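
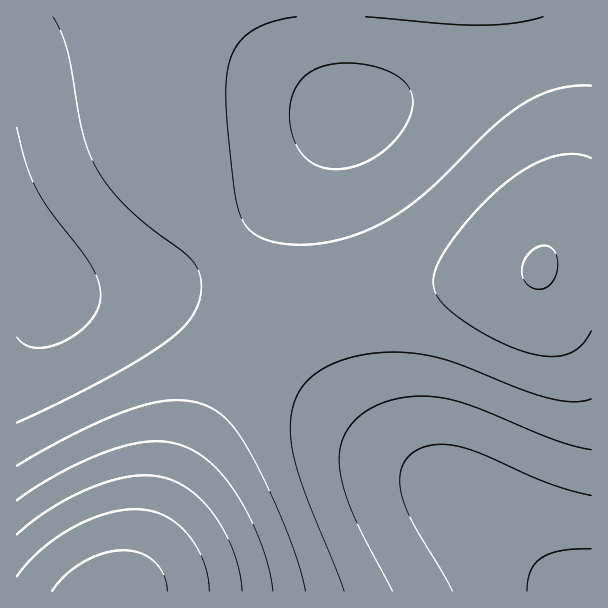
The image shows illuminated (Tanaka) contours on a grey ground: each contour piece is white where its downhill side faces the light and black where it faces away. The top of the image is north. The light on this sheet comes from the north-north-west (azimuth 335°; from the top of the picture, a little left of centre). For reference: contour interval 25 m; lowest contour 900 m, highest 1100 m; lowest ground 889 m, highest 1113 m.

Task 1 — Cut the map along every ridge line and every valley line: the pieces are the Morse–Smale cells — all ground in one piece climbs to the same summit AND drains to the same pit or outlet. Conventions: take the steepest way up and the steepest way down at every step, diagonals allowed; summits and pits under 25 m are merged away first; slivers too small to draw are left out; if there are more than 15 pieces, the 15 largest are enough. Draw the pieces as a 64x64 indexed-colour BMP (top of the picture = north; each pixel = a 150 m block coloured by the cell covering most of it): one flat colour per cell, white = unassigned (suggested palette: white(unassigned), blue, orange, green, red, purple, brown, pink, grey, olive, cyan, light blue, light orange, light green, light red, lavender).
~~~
<image width="64" height="64" href="data:image/bmp;base64,Qk12CAAAAAAAAHYAAAAoAAAAQAAAAEAAAAABAAQAAAAAAAAIAAATCwAAEwsAABAAAAAAAAAA////ALR3HwAOf/8ALKAsACgn1gC9Z5QAS1aMAMJ34wB/f38AIr28AM++FwDox64AeLv/AIrfmACWmP8A1bDFABEREREREUREREREREREREREREREREREREREREREREMzERERERERFEREREREREREREREREREREREREREREREMzMREREREREURERERERERERERERERERERERERERERDMzMxERERERERFERERERERERERERERERERERERERERDMzMzEREREREREURERERERERERERERERERERERERERDMzMzMRERERERERFERERERERERERERERERERERERERDMzMzMxEREREREREURERERERERERERERERERERERERDMzMzMzERERERERERFERERERERERERERERERERERERDMzMzMzMREREREREREUREREREREREREREREREREREQzMzMzMzMxERERERERERFEREREREREREREREREREREQzMzMzMzMzEREREREREREUREREREREREREREREREREQzMzMzMzMzMRERERERERERFEREREREREREREREREREQzMzMzMzMzMxEREREREREREUREREREREREREREREREMzMzMzMzMzMzERERERERERERREREREREREREREREREMzMzMzMzMzMzMREREREREREREURERERERERERERERDMzMzMzMzMzMzMxERERERERERERRERERERERERERERDMzMzMzMzMzMzMzEREREREREREREUREREREREREREQzMzMzMzMzMzMzMzMRERERERERERERREREREREREREQzMzMzMzMzMzMzMzMxEREREREREREREUREREREREREQzMzMzMzMzMzMzMzMzERERERERERERERFEREREREREQzMzMzMzMzMzMzMzMzMREREREREREREREUREREREREMzMzMzMzMzMzMzMzMzMxERERERERERERERFEREREREMzMzMzMzMzMzMzMzMzMzERERERERERERERERREREREMzMzMzMzMzMzMzMzMzMzMRERERERERERERERFEREREMzMzMzMzMzMzMzMzMzMzMxERERERERERERERERREREMzMzMzMzMzMzMzMzMzMzMzEREREREREREREREREUREMzMzMzMzMzMzMzMzMzMzMzMRERERERERERERERERREMzMzMzMzMzMzMzMzMzMzMzMxEREREREREREREREREUMzMzMzMzMzMzMzMzMzMzMzMzERERERERERERERERERYzMzMzMzMzMzMzMzMzMzMzMzMRERERERERERERERERZmMzMzMzMzMzMzMzMzMzMzMzMxEREREREREREREREWZmZmMzMzMzMzMzMzMzMzMzMzMzEREREREREREREREWZmZiIiMzMzMzMzMzMzMzMzMzMzMRERERERERERERZmZmZiIiIiIjMzMzMzMzMzMzMzMzMxEREREREWZmZmZmZmZiIiIiIiIiIiMzMzMzMzMzMzMzERERERERERFmZmZmZiIiIiIiIiIiIiIiIjMzMzMzMzMREREREREREREWZmZiIiIiIiIiIiIiIiIiIiIiIzMzMxEREREREREREREWZiIiIiIiIiIiIiIiIiIiIiIiIzMzERERERERERERERFmIiIiIiIiIiIiIiIiIiIiIiIjMzMRERERERERERERERUiIiIiIiIiIiIiIiIiIiIiIiIiMxERERERERERERERVVIiIiIiIiIiIiIiIiIiIiIiIiIiERERERERERERERVVVSIiIiIiIiIiIiIiIiIiIiIiIiIRERERERERERERFVVVUiIiIiIiIiIiIiIiIiIiIiIiIhERERERERERERFVVVVVIiIiIiIiIiIiIiIiIiIiIiIiERERERERERERFVVVVVVSIiIiIiIiIiIiIiIiIiIiIiIREREREREREREVVVVVVVUiIiIiIiIiIiIiIiIiIiIiIhEREREREREREVVVVVVVVVIiIiIiIiIiIiIiIiIiIiIiERERERERERERVVVVVVVVVSIiIiIiIiIiIiIiIiIiIiIRERERERERERVVVVVVVVVVIiIiIiIiIiIiIiIiIiIiIhERERERERERFVVVVVVVVVVSIiIiIiIiIiIiIiIiIiIiERERERERERFVVVVVVVVVVVUiIiIiIiIiIiIiIiIiIiIREREREREREVVVVVVVVVVVVSIiIiIiIiIiIiIiIiIiIhERERERERERVVVVVVVVVVVVUiIiIiIiIiIiIiIiIiIiERERERERERVVVVVVVVVVVVVVIiIiIiIiIiIiIiIiIiIRERERERERFVVVVVVVVVVVVVVVIiIiIiIiIiIiIiIiIhEREREREREVVVVVVVVVVVVVVVVVUiIiIiIiIiIiIiIiERERERERERVVVVVVVVVVVVVVVVVVVSIiIiIiIiIiIiIRERERERERFVVVVVVVVVVVVVVVVVVVVVIiIiIiIiIiIhEREREREREVVVVVVVVVVVVVVVVVVVVVVVUiIiIiIiIiERERERERERVVVVVVVVVVVVVVVVVVVVVVVVVVIiIiIiIRERERERERFVVVVVVVVVVVVVVVVVVVVVVVVVVVUiIiIhEREREREREVVVVVVVVVVVVVVVVVVVVVVVVVVVVVVSIiERERERERERVVVVVVVVVVVVVVVVVVVVVVVVVVVVVVVVURERERERERFVVVVVVVVVVVVVVVVVVVVVVVVVVVVVVVVREREREREREVVVVVVVVVVVVVVVVVVVVVVVVVVVVVVVVV"/>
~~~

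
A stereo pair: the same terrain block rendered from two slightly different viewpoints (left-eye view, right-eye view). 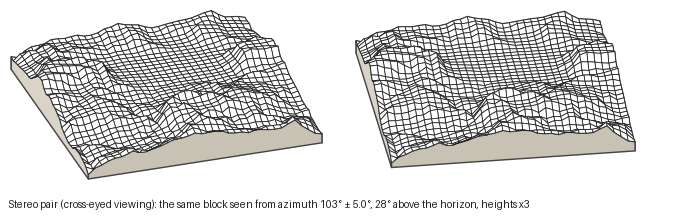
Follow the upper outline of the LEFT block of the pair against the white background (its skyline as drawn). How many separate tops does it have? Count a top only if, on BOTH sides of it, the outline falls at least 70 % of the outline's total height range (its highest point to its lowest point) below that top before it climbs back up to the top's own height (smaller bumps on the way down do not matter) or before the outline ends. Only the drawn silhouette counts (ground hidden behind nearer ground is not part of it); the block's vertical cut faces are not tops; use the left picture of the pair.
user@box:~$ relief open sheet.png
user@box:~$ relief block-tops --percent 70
0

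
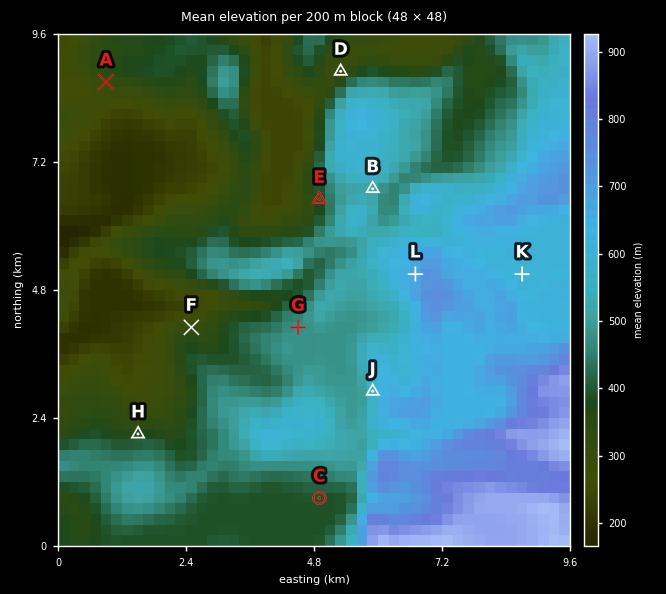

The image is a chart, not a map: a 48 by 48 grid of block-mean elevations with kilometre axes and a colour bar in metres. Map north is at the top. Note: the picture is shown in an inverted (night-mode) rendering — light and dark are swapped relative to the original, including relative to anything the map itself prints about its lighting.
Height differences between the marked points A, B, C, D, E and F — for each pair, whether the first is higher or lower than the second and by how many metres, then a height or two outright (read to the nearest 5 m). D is lower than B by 200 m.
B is higher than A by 190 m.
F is lower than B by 185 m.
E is lower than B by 130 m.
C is lower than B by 115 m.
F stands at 320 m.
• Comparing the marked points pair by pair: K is below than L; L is above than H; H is below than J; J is above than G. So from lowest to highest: H G J K L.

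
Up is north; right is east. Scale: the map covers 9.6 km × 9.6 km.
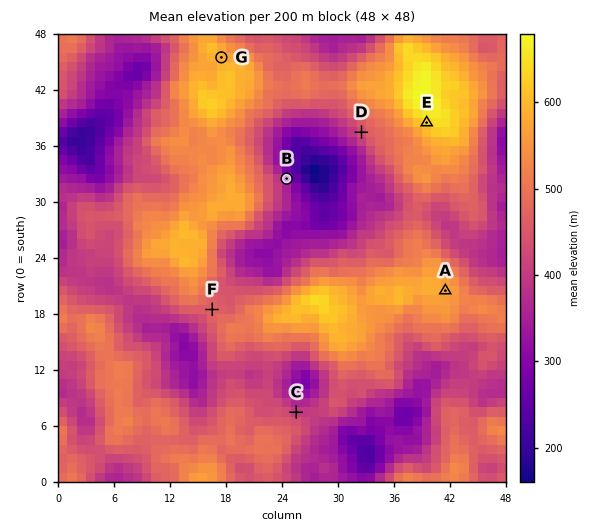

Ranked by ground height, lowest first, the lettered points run B C A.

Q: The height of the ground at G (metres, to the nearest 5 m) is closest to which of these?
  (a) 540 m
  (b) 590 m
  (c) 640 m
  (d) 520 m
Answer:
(b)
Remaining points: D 435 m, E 635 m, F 470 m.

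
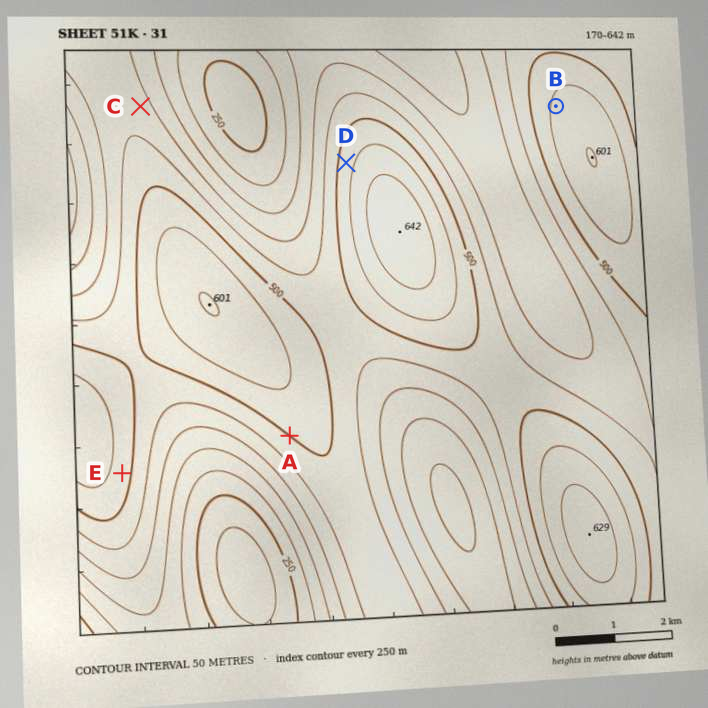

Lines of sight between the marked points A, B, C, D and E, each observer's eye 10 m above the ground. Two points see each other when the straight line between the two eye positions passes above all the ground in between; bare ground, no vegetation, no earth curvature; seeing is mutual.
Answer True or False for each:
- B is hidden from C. False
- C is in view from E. False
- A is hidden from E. False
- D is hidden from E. True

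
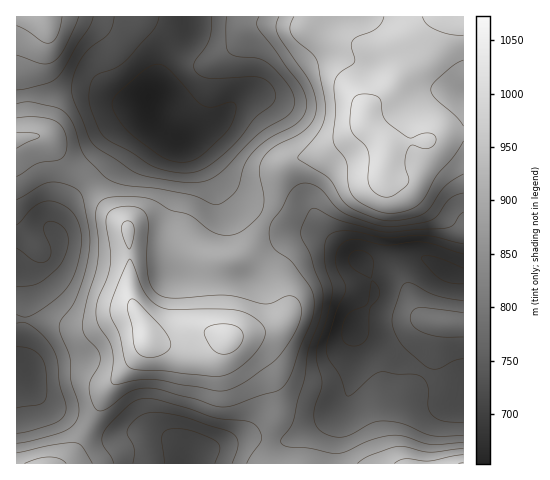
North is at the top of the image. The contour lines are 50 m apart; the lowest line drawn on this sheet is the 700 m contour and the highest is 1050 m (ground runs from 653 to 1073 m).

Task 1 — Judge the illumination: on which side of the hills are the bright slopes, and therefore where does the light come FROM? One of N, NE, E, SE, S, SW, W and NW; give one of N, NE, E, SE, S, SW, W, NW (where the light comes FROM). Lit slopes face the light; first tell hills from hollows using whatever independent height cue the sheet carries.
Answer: NW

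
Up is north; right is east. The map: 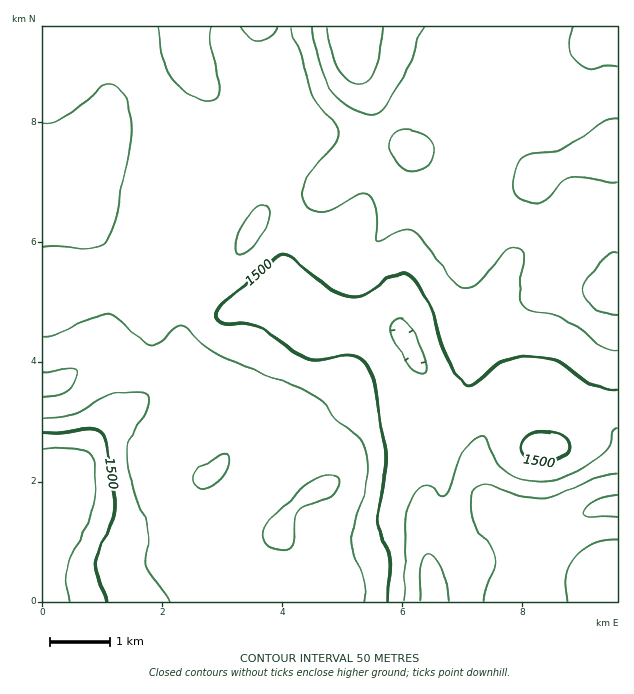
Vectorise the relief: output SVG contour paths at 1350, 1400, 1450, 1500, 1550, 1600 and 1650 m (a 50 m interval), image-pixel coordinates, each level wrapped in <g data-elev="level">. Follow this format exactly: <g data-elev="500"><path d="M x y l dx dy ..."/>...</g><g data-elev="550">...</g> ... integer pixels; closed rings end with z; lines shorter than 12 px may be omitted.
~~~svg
<g data-elev="1350"><path d="M617 516l-30 0-3-1-1-2 4-6 9-6 11-5 10-1"/></g><g data-elev="1400"><path d="M421 601l-1-36 4-9 4-3 8 6 6 10 4 13 3 19"/><path d="M483 601l2-12 9-21 1-9-4-10-15-21-4-11-1-18 2-7 4-6 4-2 6 0 33 12 12 2 10 0 18-4 39-18 18-3"/><path d="M617 540l-13 1-11 3-9 5-9 8-5 8-3 11 0 25"/></g><g data-elev="1450"><path d="M404 601l1-75 2-13 3-11 8-11 7-4 6 1 9 7 5 1 4-8 11-29 6-10 7-8 8-5 4 1 10 23 7 8 9 6 16 7 17 0 12-2 13-5 29-15 10-11 3-6 2-10 4-4"/><path d="M43 448l28 0 11 1 7 6 5 11 1 26-2 16-7 18-17 33-3 11 0 12 3 19"/><path d="M418 372l-6-3-7-8-13-24-1-11 1-4 4-3 7 1 6 4 10 19 7 24-2 6z"/></g><g data-elev="1500"><path d="M388 601l1-43-3-11-7-18-2-9 8-46 1-23-10-64-6-17-6-9-9-5-9-1-24 5-12 0-12-5-23-19-15-9-13-3-20 1-6-1-4-5 0-6 3-6 7-7 45-39 11-6 4 1 6 3 21 18 14 11 12 6 9 2 7 0 8-2 28-18 6-3 6 0 9 6 14 21 7 15 13 42 10 18 9 10 4 1 5-2 19-17 11-6 13-3 20-1 12 2 9 3 25 17 14 8 10 3 9 0"/><path d="M538 462l13-1 12-4 7-7-1-8-7-6-12-4-12 0-11 3-6 7 0 9 6 7z"/><path d="M43 433l22-1 29-3 6 3 5 7 4 17 6 51-2 13-13 29-5 16 1 11 9 25"/></g><g data-elev="1550"><path d="M365 601l-1-22-11-24-2-12 3-18 12-45 2-15-2-12-3-9-5-8-22-16-17-21-18-11-83-33-15-10-18-18-4-3-6 2-15 16-6 3-6-1-6-4-24-21-11-4-16 3-36 17-12 2"/><path d="M43 418l19-1 11-2 10-4 18-13 11-4 27-2 6 1 3 3 1 6-2 9-14 21-5 10-1 11 0 12 5 19 17 44 0 9-3 21 2 10 21 33"/><path d="M236 253l3 1 8-3 15-17 8-17 0-6-3-4-4-2-6 2-10 10-9 21-3 11z"/><path d="M43 247l49 1 9-3 6-6 5-8 3-11 4-28 10-36 2-26-2-18-4-14-7-10-8-4-9 3-17 16-22 15-10 5-9 1"/><path d="M617 66l-27 2-7-2-7-5-4-4-3-6 3-24"/><path d="M158 27l4 30 9 19 8 11 9 7 11 6 9 1 8-2 3-9-2-18-7-29 2-16"/><path d="M240 27l4 6 4 4 11 4 10-4 5-4 3-6"/><path d="M290 27l12 31 10 36 6 9 17 21 3 9-3 11-22 25-8 14-3 13 6 11 8 5 9 0 10-4 23-13 6-1 4 1 5 5 3 10 1 13-1 15 1 3 24-11 6-1 6 2 11 9 28 40 6 5 6 2 8 0 7-4 8-8 18-24 7-4 6 0 4 3 1 6-4 38 1 7 3 5 7 3 18 4 12 4 15 9 29 21 7 3 6 0"/></g><g data-elev="1600"><path d="M278 550l8 1 4-2 3-6 2-23 3-7 7-6 20-7 7-5 6-9 0-6-2-3-4-2-7 0-17 8-39 38-6 10 0 7 5 7z"/><path d="M198 487l5 2 6-2 11-7 5-8 3-7 1-6-3-5-3-1-6 3-20 16-3 5-1 4z"/><path d="M43 397l15-2 9-4 7-7 4-11-2-3-5-1-28 3"/><path d="M617 253l-6 0-6 5-19 22-3 9 3 9 9 10 12 6 10 1"/><path d="M409 171l10-1 9-5 6-9 0-9-4-8-8-6-10-3-11 0-6 3-3 3-2 6 1 6 6 14 6 5z"/><path d="M617 117l-10 3-27 19-18 10-11 3-21 3-7 3-8 10-3 16 2 8 4 6 8 3 9 1 10-3 18-18 9-4 11-1 25 6 9 0"/><path d="M312 27l2 15 6 21 5 14 6 11 8 11 10 8 10 5 11 2 10-3 8-8 20-34 17-42"/></g><g data-elev="1650"><path d="M326 27l4 21 7 18 10 13 6 4 6 1 9-3 7-11 4-15 4-28"/></g>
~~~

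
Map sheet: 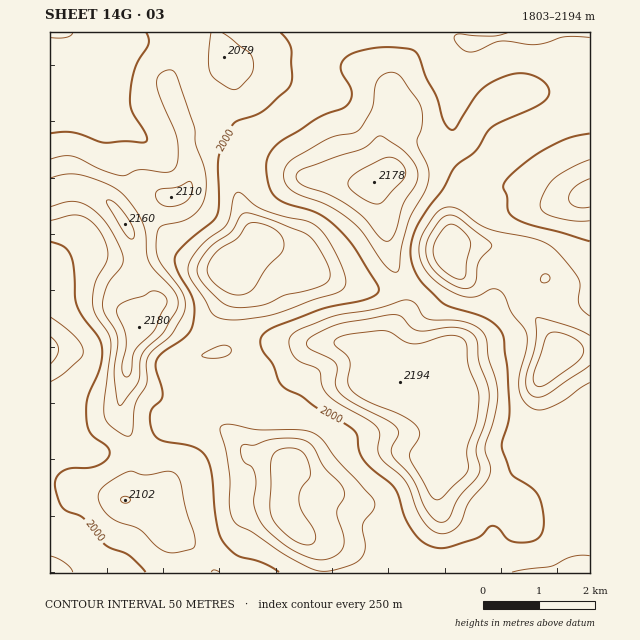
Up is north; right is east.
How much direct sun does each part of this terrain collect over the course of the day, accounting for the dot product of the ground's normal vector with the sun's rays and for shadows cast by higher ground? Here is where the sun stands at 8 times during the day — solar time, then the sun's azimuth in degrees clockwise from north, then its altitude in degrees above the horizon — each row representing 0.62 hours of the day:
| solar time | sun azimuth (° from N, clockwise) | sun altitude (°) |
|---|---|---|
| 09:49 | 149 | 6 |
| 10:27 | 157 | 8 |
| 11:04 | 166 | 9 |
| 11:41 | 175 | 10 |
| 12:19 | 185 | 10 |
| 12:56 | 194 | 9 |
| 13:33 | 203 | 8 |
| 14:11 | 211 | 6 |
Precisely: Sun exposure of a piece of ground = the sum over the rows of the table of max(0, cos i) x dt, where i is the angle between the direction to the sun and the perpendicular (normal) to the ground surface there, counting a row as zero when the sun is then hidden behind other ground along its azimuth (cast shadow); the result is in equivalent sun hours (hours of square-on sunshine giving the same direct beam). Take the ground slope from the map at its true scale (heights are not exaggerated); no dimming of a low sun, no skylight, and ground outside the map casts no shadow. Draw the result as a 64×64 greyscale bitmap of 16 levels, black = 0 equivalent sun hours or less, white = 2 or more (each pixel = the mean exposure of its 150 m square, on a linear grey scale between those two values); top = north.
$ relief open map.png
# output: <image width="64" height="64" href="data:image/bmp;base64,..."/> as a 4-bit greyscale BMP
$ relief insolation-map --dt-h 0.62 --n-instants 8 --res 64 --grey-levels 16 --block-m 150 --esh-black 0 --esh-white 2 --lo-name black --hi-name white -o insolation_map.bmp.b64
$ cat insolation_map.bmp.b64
<image width="64" height="64" href="data:image/bmp;base64,Qk12CAAAAAAAAHYAAAAoAAAAQAAAAEAAAAABAAQAAAAAAAAIAAATCwAAEwsAABAAAAAAAAAAAAAAABEREQAiIiIAMzMzAERERABVVVUAZmZmAHd3dwCIiIgAmZmZAKqqqgC7u7sAzMzMAN3d3QDu7u4A////AFZ4h2ZmZniId2QiIiIzIQAAABNFVVVWeImaqqqqmGREqpmHZmZniZmHUyMzMyEAAAABI0RVVWeZmIiJmqqqqqqph2ZmZ3iZmHZDM0MxAAAAABNERFVWeJmYd2d4iImru4h2ZmeIiZh3ZUMzMhAAAAASRWZlVWaKuph2Zmd3Z3iZZmZmeJqphmVVREIRAAAAAkVmZmZmZ63tuXZmZnZmZmZmZmeaqqhlVURVQhEQAAFFV3ZVVWZ5vdyodmZndlVVVmZmeJq6l2VVVFVDIiIRJGZnZTM0Vnm7qYd3d3dmVVVVZneImqmGVVVVVVQzRDNFZmVEMzRWeaqYiHeHdmVVVVVmZ3d2ZmVVVVVVVVVVVEVVQzRndmaJmZmZh2VURFVVVWZlVDIiNFVVVVVWZmZURERFZ4mYd4mYmruoZDM0VVVVVVQyERESNFVVVVVWVVVDNXiZmZiKupiJvMp1M0VVVVVVRDIREiEjRERVVUVVVUNHmqqpib3bh3iaqXVERVVVVVVEQyIjQyIjNEVURFVVVWiqqZic3cl2Z3ZVRVVEVVVVVVVURERUIiIzRERFVniIiZmYeJq5dVVWVDM0VVVVVVVFVVVWZlQzIjNERFZ4q8u5mIdmZlQzRFZmVERVZmVVVVVVZnmXVEQzMzM1eazf/9uYdlVEMiNEVniYZWZlVVVVZVVnm6hUREMzM1i83v//7Kh2Z2ZVVWZWaJmGZVRFVVZmVWebp1VVVVVWi8zMzMy6h3ibuqqph2ZniIdlQzNFVlZVVniGVWZnd4mqqYiIiId4rO/+3LmHZVZnd1QyEiNFRFVVVnd3ZmZniYh2ZmZmZ5vf//3LmGZVVWd2UxABEjMzRFVVeZl2VVZnZmVVZmZ4rO7tuph2ZVVVVmZTEAARIjMzREWLunVEVVVVVVVmZ4iau6mHZmVVVVRERVQQAAEiIzMzRpqnUzNFVVVVVWZ4h2ZmZmZVVVVVQzM0VjAAAAESMzNFeGVDIiIzNFVVZniHVERFVVVVVVVDIjRXcgAAABIjM0RWZVVDEQARNFZniaqYZVVVVURVVVQzNFeXIAAAIzNEREWKmZdkMhE0VniavMyoZVRDMzRVVUREV4lSEAJVVWZURr7uy6qYdmVmd3iaqpdUMyEQEjRFVVRWeHVDVpiIh3Zmrv/bmZmZdlVVQzNEMyIiIQAAARI0RFVWd4rLqpmJmYd5vLl2VVVDMiEQAAAAABEhAAAAAAE0MzWc79ypmZq7llV5qnUyEQAAAAAAAAAAABEQAAAAASMhJa3tupiIialkNGm6dTEAAAAAAAAAAAAAASEAAAABIiI2mqmJd3d3ZDMzV4dkMgAAAAAAAAAAAAAAEQAAAAEjNEZmZmdmZlVDM0REMzIRAAAAAAAAAAAAAAAREAAAASNFVDM0VlZVVDNEVDEREQAAAAERAAAAAAAAEzIQAAABI0VUMjRVZmVDIjNDEAEREAAAEiIQAAAAESV2QgAAAAEjVmVEVmZ2ZUMhIzIQEjMyERIiMiEQACRWeZYxAAAAEjRWZmd4iHZlQzM0QxEkZ3VDMyIiNENFd2eZhkIAAAASM0RWiZmYZmVURWdkM0WKqXZUMiNEVWiHeJmGVBAAABEiNFaJmYdmZVZnmXVVVorNyXVDNFVWiYeJqYdmQAABIjRWeaqYdndmZ4moZWZ3is7tllVWd3mpiJqqmIiXISRoqqvMy6iHqYiJqpY0aImZrNyYmru7u7mau6mIibuXi97t3d3Mu7rLqru6YyR6u6qZqqzv//7curvKl3eJvM3e7Kqaq8zd3czMzLhBJYu7uod3rv/+3dzMzLqGZ5qs//2odmd4qrzMq8zKhBEliZmphlaczKq83d3cupd3mqveyXZmVVVniJl5moYxATVlVnh2VomHib3u3LupmImamZmGZmZVQ0RVVkVlQQACNDITVmVXiHZ5zdypiId4mqmIdmVVVVVDMzMzIiEAABIyAAE1VVd3ZmeIdlVERFaJh2d2ZVVVVVQyEREAAAAAEiEAAjNFZ3dmVDISIyIRJFVERWZmVVVVRDIRAAAAAAEREAEkMzVndmVCEAEiIhERIRI0ZmZlVVVEMyEQEREAERESI1UzRWd2VUIQARIhERAAEjVWZmZVVVQzMiERERIiMzNFZURmZmZVQyEAERERIQATVVVWZmVVVUMzIiIiNERERWd2VmZmZVVUMhEQABIyETVVRFVmZlVVVEMzRERVVVVWd3ZVVmZmZVVEMhEBEjNEVlRFVWZmZlVVVERVVVVVVmd3dlRFZmZmVVVDMhIiJGd2VEVVVndmZmVVVVVVVVVWZ3dlREVnh2ZlVVREMzM1Z2VEVVVWd3d2ZmZlVVVVVVVnd2VERXmYd2ZlVVVEREVmQzRVVVVWd3dmZmVVVVVVVWZ2VERnmZiHdmZVVVVVVUQiNFVVVERVZmZVVVVVVVVVVmVURXmZiId2ZVVVVmVDMyI0VVVURERFVVVVVVVVVVVVVERVeYd3dmZVVVZmZTIiM0RVREREREREVVVVVVVEVUMzRFVndmZmVVVVVVZUMhI0REQzNEREREREVVREREVVQyI0VVZmVVZVVVVVVUMhETRUMyESMzMzMzRFMzM0VmVUMiNWVVQzVmVVVVVEMyIiNFQyIhERERESM0QREjVmZlVURFZUMiNEVVRDMzMzNERFVENFQyERESIzIQE0VmZmZmZmZ2QhIiI0QyEAEiNFVVVVVmiIdmVVRDEA"/>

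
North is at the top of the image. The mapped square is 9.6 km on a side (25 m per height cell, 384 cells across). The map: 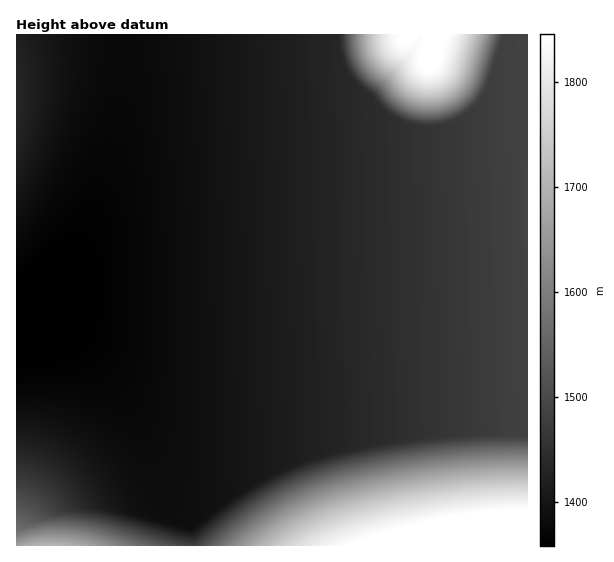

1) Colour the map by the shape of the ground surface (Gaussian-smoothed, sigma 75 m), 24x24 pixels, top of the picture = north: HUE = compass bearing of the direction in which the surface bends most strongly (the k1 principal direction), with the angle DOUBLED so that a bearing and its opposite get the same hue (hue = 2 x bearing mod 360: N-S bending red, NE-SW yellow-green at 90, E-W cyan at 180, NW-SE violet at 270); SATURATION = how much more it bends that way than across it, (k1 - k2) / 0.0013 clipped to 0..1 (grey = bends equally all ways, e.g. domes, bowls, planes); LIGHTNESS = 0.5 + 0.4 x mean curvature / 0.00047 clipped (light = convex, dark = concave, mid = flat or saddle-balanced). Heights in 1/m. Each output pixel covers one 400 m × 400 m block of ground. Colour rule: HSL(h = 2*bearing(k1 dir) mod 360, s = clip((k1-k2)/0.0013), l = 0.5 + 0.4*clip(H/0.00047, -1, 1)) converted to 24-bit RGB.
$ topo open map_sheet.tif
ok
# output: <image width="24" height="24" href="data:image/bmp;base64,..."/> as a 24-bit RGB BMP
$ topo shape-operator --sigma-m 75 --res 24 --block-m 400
<image width="24" height="24" href="data:image/bmp;base64,Qk32BgAAAAAAADYAAAAoAAAAGAAAABgAAAABABgAAAAAAMAGAAATCwAAEwsAAAAAAAAAAAAAQpAxpJyNopObno+ei4SafnyVi2NrY0EqDw0mloKSmYiWmoqYm4ubmYybloyckYecjoacjIWcioWciYSch4SchoWchYachomcYYRENFUUSFYVWlQXSjcTPScPSy8Xb1VCL2I7E0whepOBmoyZmY2amI6blY2bkIibjoabjIabi4WbiYWbiIWbh4abhoebh4qbkYJ6jHd4hHB0f2ltfm55fXV/fXmAfXuAfn1/VnldDD8SP4A+lYuXl4+ak4yakIiajoeajIaai4aaiYaaiIabh4abh4ibiIqbjYF5ind3hnV8g3R/gXWBfneAfnqAfnyAf35/f39/eX95MWYsGUUOR3QtfpFsjIaWjYeZjIeZi4aZioaZiYeaiIeaiIiaiYuaioB4h3h3hHZ6gnZ+gXeAf3mAf3uAf32Af35/f39/f39/f39/e396WnVIN1IZL0QQOEsTS10dY3Ivd4JGhIpYi41ijo5ljYlfh4B4hXp4g3h6gnh9gHl/gHqAf3yAf32Af36Af39/f39/f39/f39/f39/f39/f39+fX93dnxja3VIYGkyWF8lVlkfWFceXFYhhIB5g3t5gnl6gXl9gHp+gHx/f32Af36Af3+Af39/f39/f39/f39/f39/f39/f39/f39/f39/f39/f39/f39/f39/f39/f39/goB6gXx6gXp7gHt9gHx+gH1/gH6Af36Af3+Af39/f39/f39/f39/f39/f39/f39/f39/f39/f39/f39/f39/f39/f39/f3+Af4B6gH17gHx8gHx9gH1+gH1/gH5/f3+Af3+Af39/f39/f39/f39/f39/f39/f39/f39/f39/f39/f39/f39/f39/f39/f3+AfH97fn58f319f31+f35/f35/gH9/f39/f39/f39/f39/f39/f39/f39/f39/f39/f39/f39/f39/f39/f39/f39/f39/f3+Aen57fH58fn59f35+f35/f39/f39/f39/f39/f39/f39/f39/f39/f39/f39/f39/f39/f39/f39/f39/f39/f39/f39/f3+AeX58e359fX5+fn5+f35/f39/f39/f39/f39/f39/f39/f39/f39/f39/f39/f39/f39/f39/f39/f39/f39/f39/f39/f3+Ad39+eX9+fH9/fX9/fn9/f39/f39/f39/f39/f39/f39/f39/f39/f39/f39/f39/f39/f39/f39/f39/f39/f39/f39/f3+Adn9/eH9/en5/fH9/fn9/f39/f39/f39/f39/f39/f39/f39/f39/f39/f39/f39/f39/f39/f39/f39/f39/f39/f39/f3+AdX+Ad35/eX5/e35/fX9/fn9/f39/f39/f39/f39/f39/f39/f39/f39/f39/f39/f39/f39/f39/f39/f39/f39/f3+AgH+AdX6Adn2AeH5/e35/fX9/fn9/f39/f39/f39/f39/f39/f39/f39/f39/f39/f39/f39/f39/f39/f39/f39/f39/f3+Af3+Adn2BdnyAd31/en1/fH5/fn9/f39/f39/f39/f39/f39/f39/f39/f39/f39/f39/f39/f39/f39/f39/f39/f39/f3+Af3+Ad3yBdnuAd3yAeX1/e35/fX5/fn9/f39/f39/f39/f39/f39/f39/f39/f39/f39/f39/f39/f39/f39/f39/f39/f3+Af4CAeHuCdnqBd3uAeHyAe31/fX5/fn9/f39/f39/f39/f39/f39/f39/f39/f39/f39/f39/f39/f39/f39/f39/f39/f39/f3+AenqDd3mBd3qAeHuAenyAfH5/fn9/f39/f39/f39/f39/f39/f39/f39/f39/f39/f39/e1dUMhwELDIBKlYWd394f39/f3+Af3uEeXiCd3mAeHqAenyAfH1/fn5/f39/f39/f39/f39/f39/f39/f39/f39/f39/aTNUNwAQzqiV1NfCMtIoADMZd39+f39/g3yFfHmCeXiBeXmAenuAfH2AfX5/fn9/f39/f39/f39/f39/f39/f39/f39/aixVMgETb8Kj5+Tl5ubl5OflK8nMFEBQf39/hn2Ff3qDe3mBenmAenuAfHyAfX6Afn9/f39/f39/f39/f39/f39/f39/fHh/KwAz3tTcltG1kNKz5+Le2Mu/vaSQAR0yf39/hn2DgnuDfnqCe3qAe3uAfHyAfX6Afn5/f39/f39/f39/f39/f39/f39/XVh7GwKH5eTn5uXlYbytyKqL1bSbyqqTAh4xaXV9"/>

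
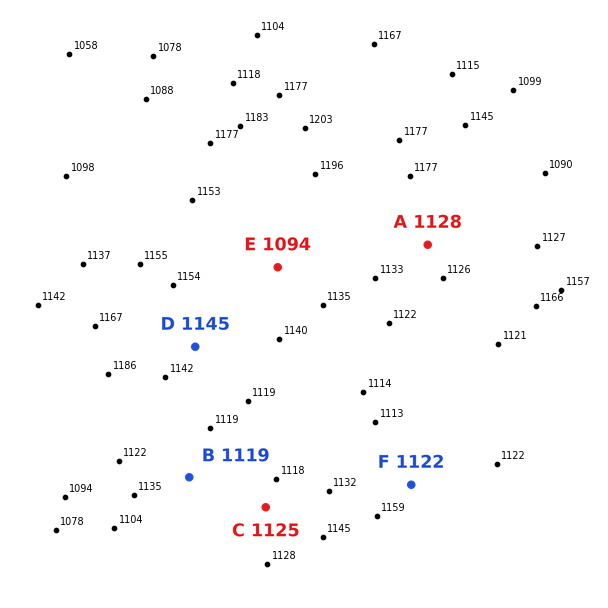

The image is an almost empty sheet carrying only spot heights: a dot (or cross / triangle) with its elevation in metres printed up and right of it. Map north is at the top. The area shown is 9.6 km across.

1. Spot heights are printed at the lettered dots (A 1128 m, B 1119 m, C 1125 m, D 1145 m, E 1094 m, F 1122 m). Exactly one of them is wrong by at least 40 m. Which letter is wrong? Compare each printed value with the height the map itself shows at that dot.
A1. E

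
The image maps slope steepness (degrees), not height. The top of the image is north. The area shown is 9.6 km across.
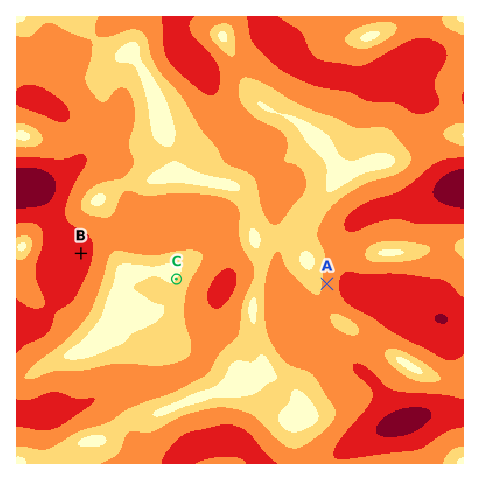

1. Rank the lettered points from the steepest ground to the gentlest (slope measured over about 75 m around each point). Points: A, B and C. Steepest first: B A C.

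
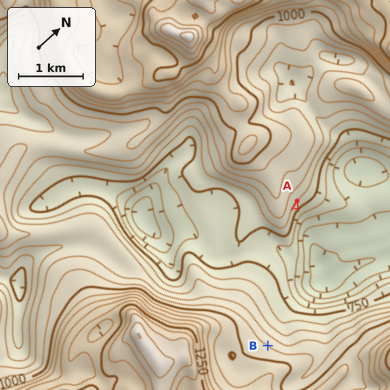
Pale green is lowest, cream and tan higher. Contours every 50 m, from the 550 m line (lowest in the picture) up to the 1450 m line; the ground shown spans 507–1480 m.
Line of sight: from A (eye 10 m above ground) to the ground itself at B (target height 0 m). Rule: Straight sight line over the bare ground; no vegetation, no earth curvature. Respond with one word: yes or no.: yes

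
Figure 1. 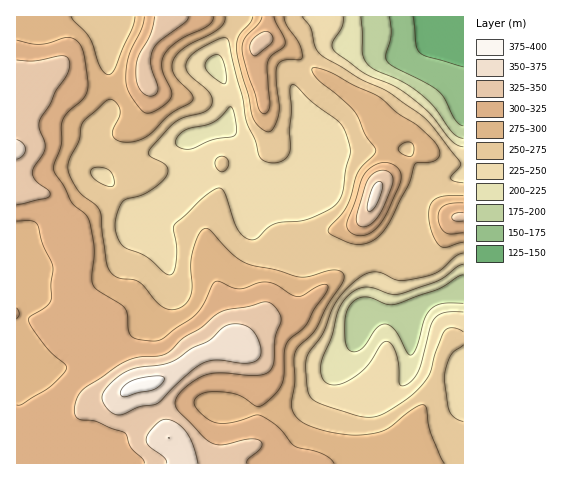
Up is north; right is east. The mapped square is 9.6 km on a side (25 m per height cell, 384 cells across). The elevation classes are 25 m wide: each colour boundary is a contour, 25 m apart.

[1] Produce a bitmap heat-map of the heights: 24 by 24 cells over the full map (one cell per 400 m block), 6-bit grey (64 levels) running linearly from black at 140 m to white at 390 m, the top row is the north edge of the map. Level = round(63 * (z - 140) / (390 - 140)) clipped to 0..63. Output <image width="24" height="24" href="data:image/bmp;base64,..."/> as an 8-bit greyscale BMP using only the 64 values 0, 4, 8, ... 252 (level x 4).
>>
<image width="24" height="24" href="data:image/bmp;base64,Qk12BgAAAAAAADYEAAAoAAAAGAAAABgAAAABAAgAAAAAAEACAAATCwAAEwsAAAABAAAAAAAAAAAAAAEBAQACAgIAAwMDAAQEBAAFBQUABgYGAAcHBwAICAgACQkJAAoKCgALCwsADAwMAA0NDQAODg4ADw8PABAQEAAREREAEhISABMTEwAUFBQAFRUVABYWFgAXFxcAGBgYABkZGQAaGhoAGxsbABwcHAAdHR0AHh4eAB8fHwAgICAAISEhACIiIgAjIyMAJCQkACUlJQAmJiYAJycnACgoKAApKSkAKioqACsrKwAsLCwALS0tAC4uLgAvLy8AMDAwADExMQAyMjIAMzMzADQ0NAA1NTUANjY2ADc3NwA4ODgAOTk5ADo6OgA7OzsAPDw8AD09PQA+Pj4APz8/AEBAQABBQUEAQkJCAENDQwBEREQARUVFAEZGRgBHR0cASEhIAElJSQBKSkoAS0tLAExMTABNTU0ATk5OAE9PTwBQUFAAUVFRAFJSUgBTU1MAVFRUAFVVVQBWVlYAV1dXAFhYWABZWVkAWlpaAFtbWwBcXFwAXV1dAF5eXgBfX18AYGBgAGFhYQBiYmIAY2NjAGRkZABlZWUAZmZmAGdnZwBoaGgAaWlpAGpqagBra2sAbGxsAG1tbQBubm4Ab29vAHBwcABxcXEAcnJyAHNzcwB0dHQAdXV1AHZ2dgB3d3cAeHh4AHl5eQB6enoAe3t7AHx8fAB9fX0Afn5+AH9/fwCAgIAAgYGBAIKCggCDg4MAhISEAIWFhQCGhoYAh4eHAIiIiACJiYkAioqKAIuLiwCMjIwAjY2NAI6OjgCPj48AkJCQAJGRkQCSkpIAk5OTAJSUlACVlZUAlpaWAJeXlwCYmJgAmZmZAJqamgCbm5sAnJycAJ2dnQCenp4An5+fAKCgoAChoaEAoqKiAKOjowCkpKQApaWlAKampgCnp6cAqKioAKmpqQCqqqoAq6urAKysrACtra0Arq6uAK+vrwCwsLAAsbGxALKysgCzs7MAtLS0ALW1tQC2trYAt7e3ALi4uAC5ubkAurq6ALu7uwC8vLwAvb29AL6+vgC/v78AwMDAAMHBwQDCwsIAw8PDAMTExADFxcUAxsbGAMfHxwDIyMgAycnJAMrKygDLy8sAzMzMAM3NzQDOzs4Az8/PANDQ0ADR0dEA0tLSANPT0wDU1NQA1dXVANbW1gDX19cA2NjYANnZ2QDa2toA29vbANzc3ADd3d0A3t7eAN/f3wDg4OAA4eHhAOLi4gDj4+MA5OTkAOXl5QDm5uYA5+fnAOjo6ADp6ekA6urqAOvr6wDs7OwA7e3tAO7u7gDv7+8A8PDwAPHx8QDy8vIA8/PzAPT09AD19fUA9vb2APf39wD4+PgA+fn5APr6+gD7+/sA/Pz8AP39/QD+/v4A////AKSgpKSkrLzQ4NTEwLywqKSgmJicmJCIhKSkqKystMTg5Mi0sLSwoJSQiIiMkJCEfKSosLzAzMjQzLCgoKSgkIR8dHB0hIyAcKCkrMDQ6OTcwKSgoKSgkHhoZGBgZHx8bKCgpKzA2Ozs3MCwsLSwmHBYVFxkWGB0bKCgoKSstMTI1NjQ1NTEnHBURExgVExwbKCgqLCsqKSktMzY3NzIpIRgQDhQREBocKCkrLS0qJyUnKzE0NDEtKB4RDA8MDBcaKCgpKyspJiMhJSstLi8sKSQVDQ4ODA8RKCgpKickIx8eIygoKSonJigfFhcZFhIMKCgpKyUgHxwcIyclIyIhHyAgHRwcHR0WKCgrLSUdGxocIiUhHh4fHx4fIB4cHSAgKCktLCMbGRocICIeGxweHyElKyUdHSUqKyssKCIcGhoaHR8cGhoaGhwiMC8gHiYtMi8qIh4cHBsYGRwbGhkZGRkdLDQmHyAhMSwmHhwcHh0aGBsbGhoaGRkcJjApIB4cNC4mHx4eHhsYFxobGh0cGhobHyQkIiIcMy4oIiAiIx4XFBUWGiAdGhobICUkIx4SMi4pIyEiJyUeGhcVHyUeGhsdIycjHxQKMjAsKCMjKiwmIRsXIigeGx4iJSMcFAwHMjEvKiQlLi4kHRcYJigeHyIiHRYQCgcFLzAvKiIjLiwiGhUaKyghIR4ZEgwHBAMCKSkqJyAgKi4oIRsdLC4nHxkTDwsGAgEBJyUkIR0eJS8vLCYfJCsjHBoVDwsGAgEBA=="/>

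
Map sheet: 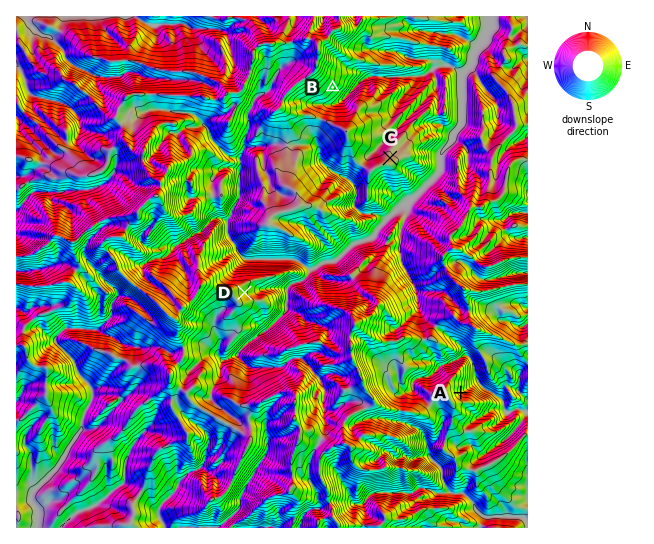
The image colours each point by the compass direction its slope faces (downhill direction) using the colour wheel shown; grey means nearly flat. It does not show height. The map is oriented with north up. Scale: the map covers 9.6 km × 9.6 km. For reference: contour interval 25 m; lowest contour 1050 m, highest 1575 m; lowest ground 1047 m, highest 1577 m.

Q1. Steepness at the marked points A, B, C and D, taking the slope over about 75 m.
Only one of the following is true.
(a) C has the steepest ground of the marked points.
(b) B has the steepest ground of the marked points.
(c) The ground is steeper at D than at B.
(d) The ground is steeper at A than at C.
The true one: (d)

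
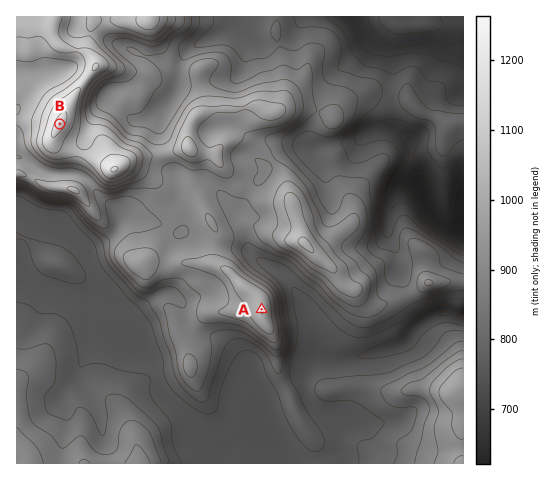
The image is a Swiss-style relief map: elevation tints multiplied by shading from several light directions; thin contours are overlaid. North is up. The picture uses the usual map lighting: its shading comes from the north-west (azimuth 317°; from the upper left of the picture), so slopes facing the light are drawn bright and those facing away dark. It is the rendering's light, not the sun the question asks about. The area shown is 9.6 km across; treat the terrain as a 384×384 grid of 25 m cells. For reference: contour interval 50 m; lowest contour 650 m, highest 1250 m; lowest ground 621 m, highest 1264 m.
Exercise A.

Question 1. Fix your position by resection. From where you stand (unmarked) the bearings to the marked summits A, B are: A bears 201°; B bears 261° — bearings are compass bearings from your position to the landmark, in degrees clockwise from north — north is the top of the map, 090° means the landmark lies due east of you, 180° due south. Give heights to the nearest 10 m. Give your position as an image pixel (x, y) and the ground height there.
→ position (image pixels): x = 350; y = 78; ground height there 810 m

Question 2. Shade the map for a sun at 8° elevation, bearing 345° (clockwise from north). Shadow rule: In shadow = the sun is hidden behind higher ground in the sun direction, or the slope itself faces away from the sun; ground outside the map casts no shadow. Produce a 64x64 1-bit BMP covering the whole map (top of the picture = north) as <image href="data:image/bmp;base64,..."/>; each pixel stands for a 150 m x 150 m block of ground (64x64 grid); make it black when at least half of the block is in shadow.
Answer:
<image width="64" height="64" href="data:image/bmp;base64,Qk0+AgAAAAAAAD4AAAAoAAAAQAAAAEAAAAABAAEAAAAAAAACAAATCwAAEwsAAAIAAAAAAAAA////AAAAAAAAAAAAAAAAAAAAAAAAAAAAAAAAAAAAAAAAAAAAAAAAAAAAAAAAAAAAAAAAMAAAAAAAAABwAAAAAAAAAHAAAAOAAAAA8AYMA+AAAAD4HgwB4AAAAPh/AAAAAAAA2f8AAAAAAAAb/wAAAAAAAA//AAAAAAAAB/8D8AAAAAAH/wf8AAAAAAf/D/8AAAAAD/8f/4AAADgf/j//yAAAOD/wf//+AAB4H8B///8AAPgAAP///wAA+AAA/+P/AAH/AAH/4P8ACf8AAf5gfwA//wwD/AAfB3//nAf8AAAGf4P4D/gAAAD+AAAf8AAAA/gAAD/gAAAf+AAAf8BgAD//4AD4AeAAP//gAAAB8AA///AAAADwAD//8AAAAAAAf//wAAAAAAB/z/AAAAAMAf/f8AIAAAwD/7/wNgAAHgP+P+B+AAAfA8//4P4AAA/HH//j/gAAD+c/4O/4AAAH7z/AD+ADwAIvfwAAg4fjgAMHgAABn//AAAOAAAA//+HgA4AAMH///+ABwAA/P+P/4AD/AD8PwP/gAP8AAAAAAAAAfz4AAAAAAAB/HgAAAAAAAH8PAAAAAAAAP58AAAAAACMfnwAAAAAA/44/AAAAAAD/gP+AAAAAAB+B/8AAAAAAAAf/4AAAA/gAD//gAAAH/AAP//AAAAf8Awf/4AAAAAAAAAAAAAAAAA=="/>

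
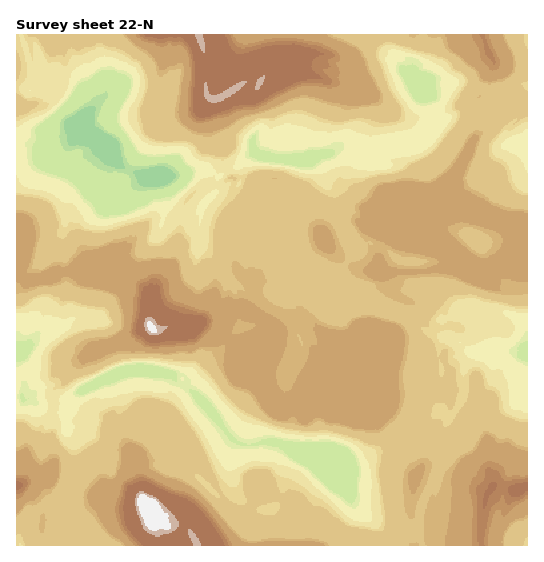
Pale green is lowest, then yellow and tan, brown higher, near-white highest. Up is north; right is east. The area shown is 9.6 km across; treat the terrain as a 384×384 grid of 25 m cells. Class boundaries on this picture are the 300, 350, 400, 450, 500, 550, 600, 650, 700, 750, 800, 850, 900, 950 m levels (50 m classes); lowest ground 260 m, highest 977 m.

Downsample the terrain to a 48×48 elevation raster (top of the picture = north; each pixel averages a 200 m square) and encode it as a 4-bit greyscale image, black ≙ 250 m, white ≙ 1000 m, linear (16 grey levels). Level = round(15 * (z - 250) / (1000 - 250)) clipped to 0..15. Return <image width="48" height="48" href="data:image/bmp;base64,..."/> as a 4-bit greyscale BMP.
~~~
<image width="48" height="48" href="data:image/bmp;base64,Qk32BAAAAAAAAHYAAAAoAAAAMAAAADAAAAABAAQAAAAAAIAEAAATCwAAEwsAABAAAAAAAAAAAAAAABEREQAiIiIAMzMzAERERABVVVUAZmZmAHd3dwCIiIgAmZmZAKqqqgC7u7sAzMzMAN3d3QDu7u4A////AHd3d3d4rMzM3cupiZmZiHd3d4iImqupd3eHd3eazO7d3MqHd3d3d3d2d3eJmquqh3eHd3iqze7szLh3d3d3d2VVZ4iJmquqmJiHd4mrzv7cy5d3d3d3dlRVd4iJmqu6qqmHd4qqzu3MuXd3d3d3ZTNVd4iImqvLy8qZd4mqzMuql3dnd3dlUzNVd4mImqvMzLqqh3iJq6mId3VXd2ZVMzNFd4mImqrLqqqah3d4qph3d2VVZlVDMzNGd4mYiaq6qqmId3d4qod3d1VVVVMzMjNWd3iHeJqqqoh3ZWd4mYd3dlQzMzMzM0Vnd3d3d3mpmHd3VVZ3h3d3dVNEREVmZneIh3d3d3iIh3ZVVVZ3d3d3ZTNVVoiZiZqqmHd3d3d3d1VVVVV3d3d2VDRXeamqqqqqqYd3d3d3VURVVVVVZ3dlQ0V3iqqqqqqqqod3d3d2VURWVDRVVVVUNFeImpmqqqqqqod3d3d2VUVWdlMzREQ0RWiaqpmaqqqqqYd3d3dVVVVXeIdTMzM0Vnmqqpiaqqqqqod3dmZVVTRXeJmHZmZ3d4mqqpiJqqqqqod3dlVVQzNWeJqpmaqpmZmqqqmJmqqqqpd3ZVVVQzNFZ4iZq8zMyqmaqqmJmqqqqpd2VVVVVFVVVWZorO3czKqZmamJmYmqqYd2ZlVVVVVVVVVorNzMzKqZqZmZh3iIh3d2ZVVVVWVVZmd4q8zLqqqqmIiId3d3d4h3ZVVWZ4dnd3iJq8yqmamZmHd3d3d3iIh3d3eIiJmZiJqqq8upiIiImHd3d3eImYd3eJmpmamamqqqqqqpd3eImHd3d3iZqZmZmaqqqqiIiaqqqZqYd3eIh3d3eIiZmIiJqqqqqql3eJmqmHeHZnd3d3d4iYiJmJmaqpiZqqmHd4iJmHZ3ZXd3d3d4mYeImqqqqYeJqqmHd3Znd2VnVXd3d3d4mYiaqqqqmIiZqqmHZlVFVmVVVWd3d3d4iHiaqqqqqZqqqoh3VVMzNFVVVWd3d3d3d3iaqqqqqqqpmHd1VTMzMzNFZVZ3d3d3d3eJqqqqqamHd1VVVDMzIhIjVVVnd3d3Znd4qqqqqoh3dlVEMzIiIQASRVZ3eIdmVWZneIiJqod3ZVQzMyIREhEjRVVVVVRDRVVVVWd3iod3ZVMzIiEAIzM0VmdUMzMzM1VVVVV3eZd2VVMzIRABNFVVZ3d0NFVUREVVVVVWeKhlVVQyEAASRXd3iId1RVVVVVVVVVVVd4h2VVQzEAEjVnd4qqmHVVVVZmZmZlVVV3h3dnZTIQEzVneJvMupiHZnd3d3d2VVV3d4d3dlQyEjRneJvNzMypiIiZmZh1Q0V3h3d2VVUzIjNXd5vd3c3LqpqqqqhkMzVnh3d2VVVDMzNXh5vczd3czLu6qpdTMzVXiYd3ZVZVQzRXiIvMzMzMzMu6qoZDM0V4mql3ZWZVVVZ4qpvMzMzMzMy6qXVURWeJq6l2Znd3ZneJqqzczLzMzMy6mHVWd3iqq6h2d3d3d3iry8zcy6qruqqYh3d3iImqupdw=="/>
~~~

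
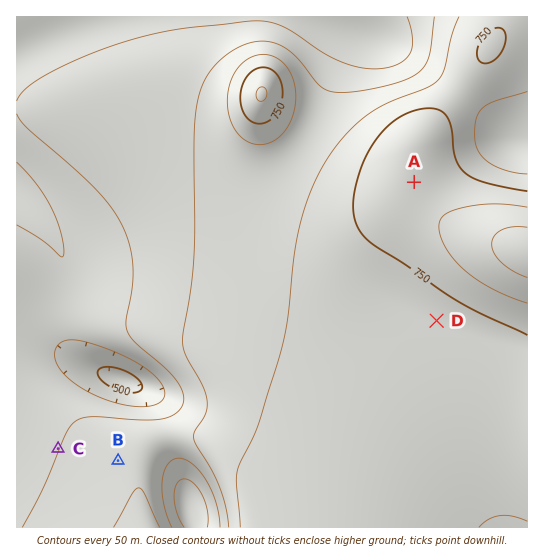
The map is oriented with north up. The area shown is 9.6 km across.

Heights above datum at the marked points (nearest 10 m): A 800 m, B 630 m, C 600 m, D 730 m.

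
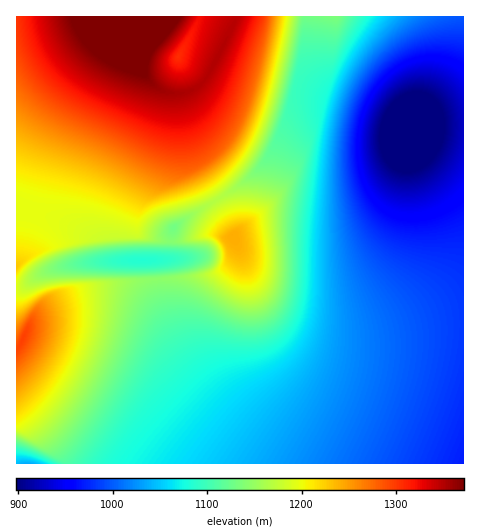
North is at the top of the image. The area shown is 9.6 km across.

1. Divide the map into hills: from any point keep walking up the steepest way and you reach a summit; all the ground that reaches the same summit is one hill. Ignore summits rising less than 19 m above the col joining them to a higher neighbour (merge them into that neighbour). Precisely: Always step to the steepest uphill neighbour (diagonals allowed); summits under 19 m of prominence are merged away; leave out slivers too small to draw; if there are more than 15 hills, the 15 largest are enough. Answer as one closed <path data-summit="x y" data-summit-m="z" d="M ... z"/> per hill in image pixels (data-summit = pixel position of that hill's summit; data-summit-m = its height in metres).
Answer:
<path data-summit="232 236" data-summit-m="1242" d="M321 120l-19 3-12 7-12 11-12 20-20 19-72 48-5 30-14 2 2 5 3 28 8 26 9 20 16 25 14 18 25 25 45 33 43 24 143 0 1-339-43 1-16 7-13 0z"/><path data-summit="152 17" data-summit-m="1429" d="M463 16l-446 0-1 192 40 11 32 16 4 6 2 15 4 5 68-1 4-4 1-22 3-7 72-47 20-19 12-20 12-11 12-7 19-3 71 13 13 0 16-7 42-2z"/><path data-summit="24 337" data-summit-m="1297" d="M154 260l-51 1-39 5-16 4-23 16-9 2 0 175 303 1-68-42-19-15-30-32-20-28-14-28-8-26-3-28z"/><path data-summit="17 266" data-summit-m="1229" d="M18 208l-2 1 1 79 8-2 11-10 19-8 47-6-7-4-3-17-4-6-32-16z"/>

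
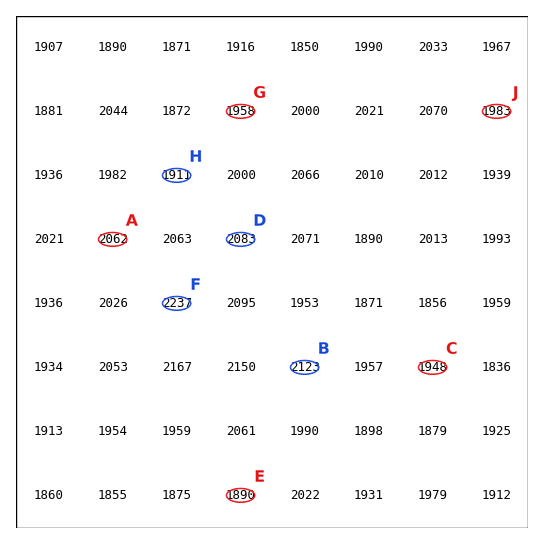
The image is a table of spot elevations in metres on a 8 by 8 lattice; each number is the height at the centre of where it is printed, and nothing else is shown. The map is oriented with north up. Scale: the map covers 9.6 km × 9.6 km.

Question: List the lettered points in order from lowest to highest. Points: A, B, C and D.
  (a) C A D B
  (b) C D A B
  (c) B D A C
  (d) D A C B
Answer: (a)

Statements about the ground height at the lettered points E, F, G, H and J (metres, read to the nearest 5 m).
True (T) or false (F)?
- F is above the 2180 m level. T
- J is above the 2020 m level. F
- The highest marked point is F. T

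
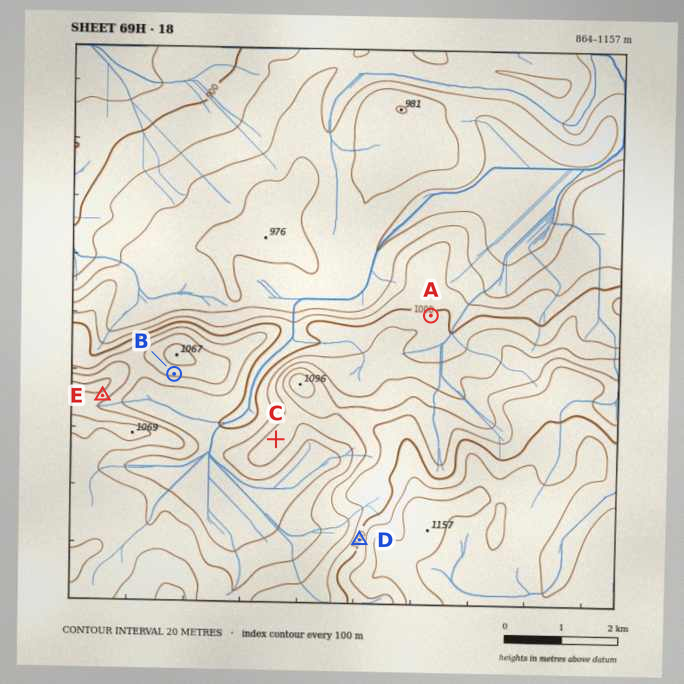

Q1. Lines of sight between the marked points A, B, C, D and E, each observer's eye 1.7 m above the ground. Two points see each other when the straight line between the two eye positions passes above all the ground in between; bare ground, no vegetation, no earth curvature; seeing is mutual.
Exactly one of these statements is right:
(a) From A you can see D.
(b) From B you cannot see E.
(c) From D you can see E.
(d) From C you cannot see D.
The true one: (c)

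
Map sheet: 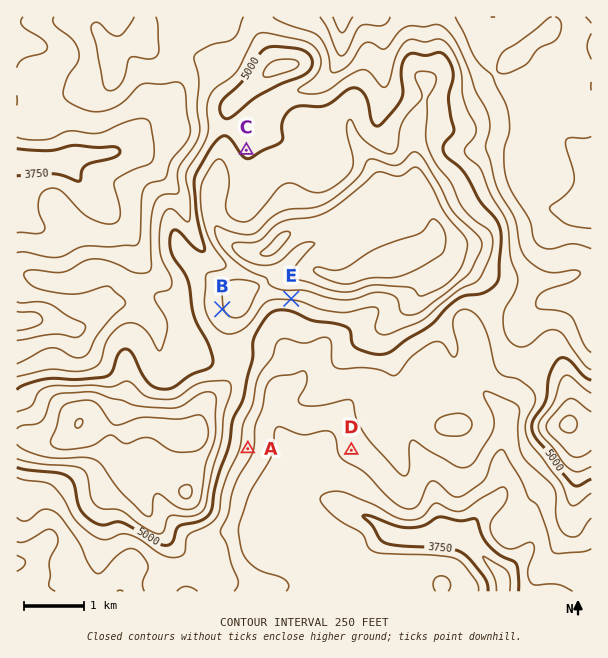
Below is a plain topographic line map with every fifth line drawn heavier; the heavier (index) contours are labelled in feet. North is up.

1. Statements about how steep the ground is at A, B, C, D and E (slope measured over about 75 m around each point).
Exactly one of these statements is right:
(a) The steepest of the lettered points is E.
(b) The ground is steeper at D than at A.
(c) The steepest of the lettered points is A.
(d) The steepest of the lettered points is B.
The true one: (a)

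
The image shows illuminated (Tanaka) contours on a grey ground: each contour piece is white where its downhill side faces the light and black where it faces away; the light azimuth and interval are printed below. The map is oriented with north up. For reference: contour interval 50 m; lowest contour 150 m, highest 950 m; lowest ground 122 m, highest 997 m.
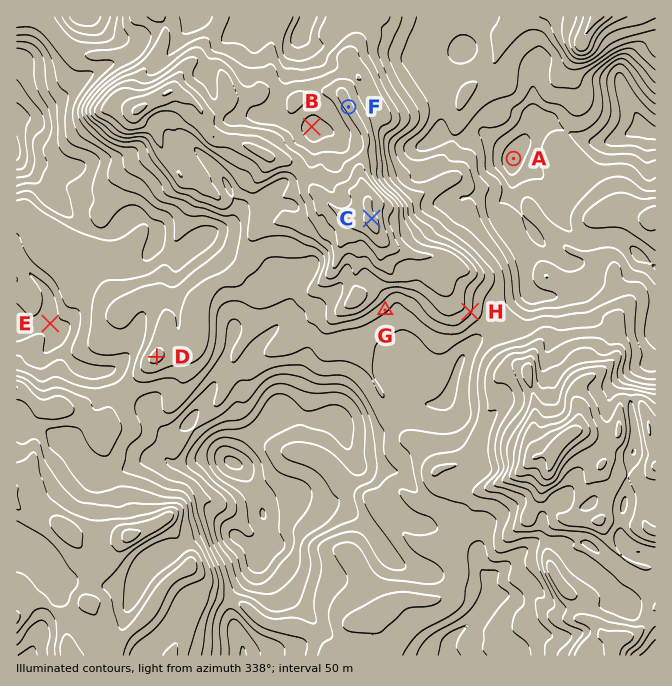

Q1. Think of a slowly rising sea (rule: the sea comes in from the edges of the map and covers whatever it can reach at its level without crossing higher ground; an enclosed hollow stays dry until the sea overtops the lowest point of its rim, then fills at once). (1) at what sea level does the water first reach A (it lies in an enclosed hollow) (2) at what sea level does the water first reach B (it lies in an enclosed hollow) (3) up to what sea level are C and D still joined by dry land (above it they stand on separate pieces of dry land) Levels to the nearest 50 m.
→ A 300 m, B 700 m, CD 600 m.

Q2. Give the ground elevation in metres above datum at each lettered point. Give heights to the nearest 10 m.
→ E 370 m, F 770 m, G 560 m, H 610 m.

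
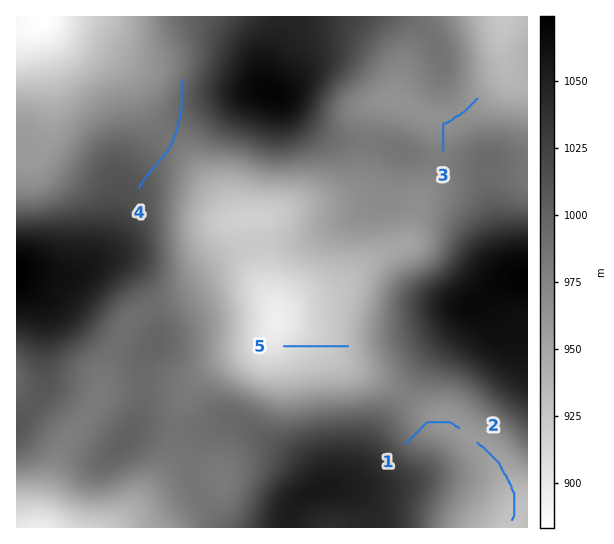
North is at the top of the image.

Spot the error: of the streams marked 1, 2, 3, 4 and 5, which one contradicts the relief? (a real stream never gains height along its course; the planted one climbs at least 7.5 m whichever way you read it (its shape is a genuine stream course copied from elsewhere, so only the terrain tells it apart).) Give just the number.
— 4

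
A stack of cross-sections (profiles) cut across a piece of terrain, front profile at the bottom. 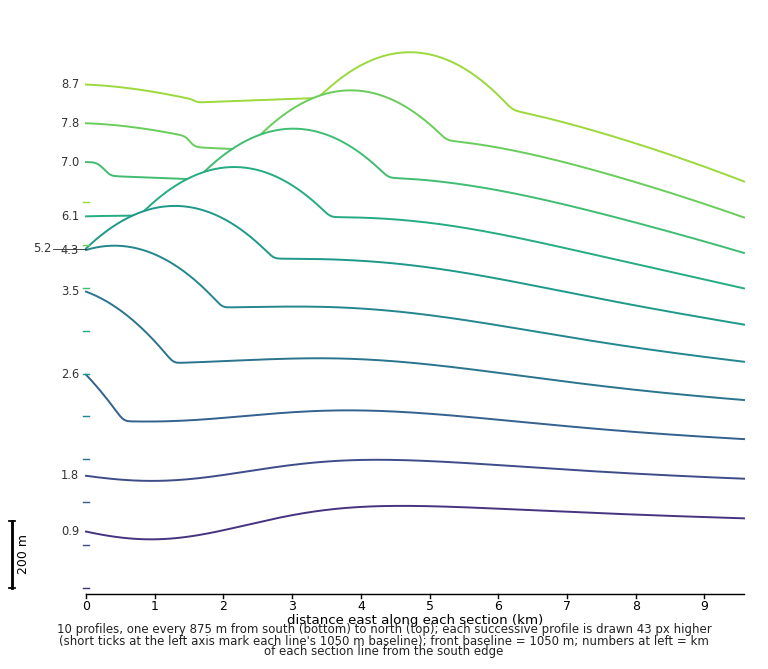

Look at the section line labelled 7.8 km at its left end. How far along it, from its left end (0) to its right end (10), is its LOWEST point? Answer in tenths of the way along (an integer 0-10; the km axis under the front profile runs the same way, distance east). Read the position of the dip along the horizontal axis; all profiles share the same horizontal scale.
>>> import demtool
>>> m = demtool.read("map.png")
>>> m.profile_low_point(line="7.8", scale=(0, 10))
10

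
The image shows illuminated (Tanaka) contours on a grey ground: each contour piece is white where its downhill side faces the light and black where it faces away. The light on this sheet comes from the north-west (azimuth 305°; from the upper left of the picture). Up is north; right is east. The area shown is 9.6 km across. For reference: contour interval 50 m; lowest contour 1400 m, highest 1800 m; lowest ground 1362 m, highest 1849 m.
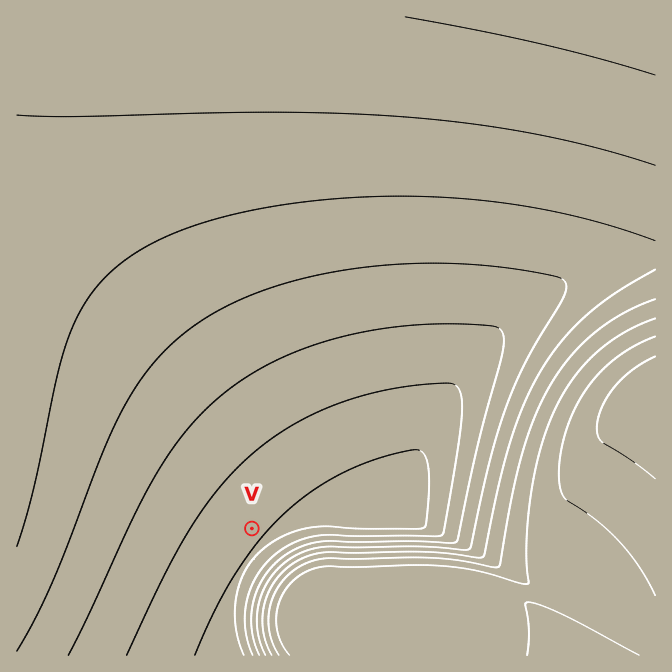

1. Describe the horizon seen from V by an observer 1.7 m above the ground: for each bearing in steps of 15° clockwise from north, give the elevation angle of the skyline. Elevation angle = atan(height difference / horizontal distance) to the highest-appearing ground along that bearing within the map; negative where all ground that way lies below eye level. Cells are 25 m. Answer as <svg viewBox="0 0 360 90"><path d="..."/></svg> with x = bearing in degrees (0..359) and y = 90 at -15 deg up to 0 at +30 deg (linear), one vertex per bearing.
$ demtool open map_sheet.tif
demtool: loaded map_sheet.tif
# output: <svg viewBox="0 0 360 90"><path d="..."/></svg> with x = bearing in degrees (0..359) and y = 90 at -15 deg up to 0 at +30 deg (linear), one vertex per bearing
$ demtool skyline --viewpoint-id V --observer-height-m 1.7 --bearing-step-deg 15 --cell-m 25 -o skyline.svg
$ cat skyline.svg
<svg viewBox="0 0 360 90"><path d="M0 55l15 1 15 0 15 0 15-1 15-3 15 0 15-8 15-12 15-4 15 1 15 7 15 16 15 10 15-2 15-2 15-2 15-1 15-1 15-1 15 1 15 0 15 0 15 1"/></svg>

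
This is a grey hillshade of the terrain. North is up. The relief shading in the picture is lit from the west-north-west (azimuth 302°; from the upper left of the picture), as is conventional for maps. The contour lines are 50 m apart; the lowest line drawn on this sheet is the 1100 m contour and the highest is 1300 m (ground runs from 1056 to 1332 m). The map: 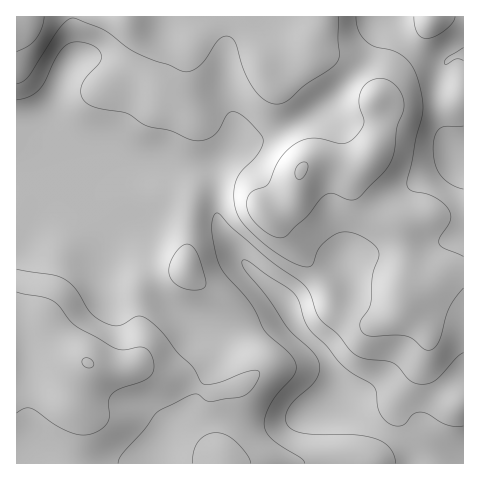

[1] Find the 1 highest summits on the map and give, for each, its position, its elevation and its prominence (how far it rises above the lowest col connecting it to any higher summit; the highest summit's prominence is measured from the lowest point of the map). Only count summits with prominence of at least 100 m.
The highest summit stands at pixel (88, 363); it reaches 1302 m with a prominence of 136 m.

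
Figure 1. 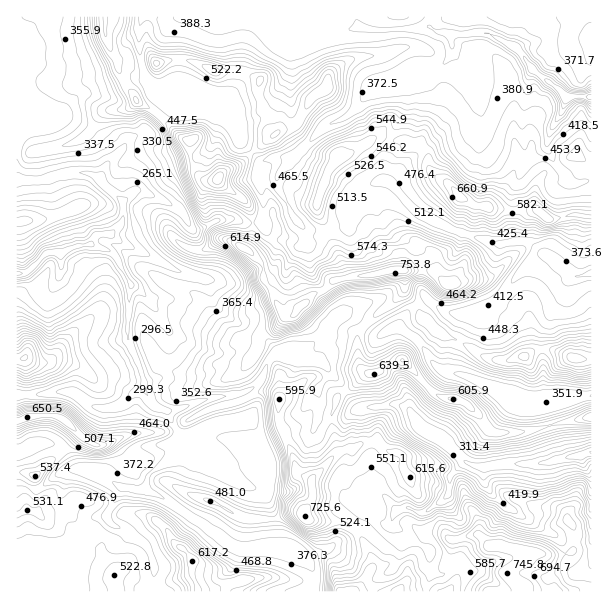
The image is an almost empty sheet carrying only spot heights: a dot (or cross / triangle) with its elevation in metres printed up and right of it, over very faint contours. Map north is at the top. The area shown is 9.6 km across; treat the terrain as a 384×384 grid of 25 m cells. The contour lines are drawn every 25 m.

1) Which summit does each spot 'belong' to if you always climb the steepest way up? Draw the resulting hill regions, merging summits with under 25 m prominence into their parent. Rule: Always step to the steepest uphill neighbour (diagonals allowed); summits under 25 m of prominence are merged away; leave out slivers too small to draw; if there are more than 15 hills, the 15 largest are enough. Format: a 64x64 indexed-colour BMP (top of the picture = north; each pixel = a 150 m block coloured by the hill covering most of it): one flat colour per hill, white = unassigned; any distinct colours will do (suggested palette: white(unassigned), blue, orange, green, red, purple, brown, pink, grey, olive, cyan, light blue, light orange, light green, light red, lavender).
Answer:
<image width="64" height="64" href="data:image/bmp;base64,Qk12CAAAAAAAAHYAAAAoAAAAQAAAAEAAAAABAAQAAAAAAAAIAAATCwAAEwsAABAAAAAAAAAA////ALR3HwAOf/8ALKAsACgn1gC9Z5QAS1aMAMJ34wB/f38AIr28AM++FwDox64AeLv/AIrfmACWmP8A1bDFAHdwAAAAAAAGZmZmZmZmZmZgAAAAAAAAAAAiIiIiIiIiAAAAAAAAAAZmZmZmZmZmZmAAAAAAAAAAACIiIiIiIiIAAAAAAAAABmZmZmZmZmZmYAAAAAAAACIAIiIiIiIiIgAAAAAAAAAGZmZmZmZmZmYAAAAAAAAAIiIiIiIiIiIiAAAAAAAAAAZmZmZmZmZmZVUAAAAAAAAiIiIiIiIiIiIAAAAAAAAAZmZmZmAAAAVVVVUAAAAAAiIiIiIiIiIiIgAAAAAAAGZmZmZmAAAABVVVVVUAAAIiIiIiIiIiIiIiAAAAAAAGZmZmZmAAAAAFVVVVVVAAIiIiIiIiIiIiIiIAAAAAAGZmZmZgAAAAAFVVVVVVVVUiIiIiIiIiIiIiIgAAAAAABmZmZgAAAAAAVVVVVVVVVQAAIiIiIiIiIiIiAAAAAAAGZmYAAAAAAABVVVVVVVVQAAAAIiIiIiIiIiIAAAAAAABnAAAAAAAABVVVVVVVVQAAAAAiIiIiIiIiIgAAAAAAd3dwAAAAAFVVVVVVVVVQAAAAACIiIiIiIiIiAAAAAHd3d3AAAAAFVVVVVVVVVVAAAAAAAiIiIiIiIiIAAAB3d3d3d3AAAFVVVVVVVVVVUAAAAAAA3d3d3dIiIgAAB3d3d3d3dwBVVVVVVVVVVVVQAAAAAA3d3d3d3QAAd3B3d3d3d3d3BVVVVVJVVVVVVVAAAAAA3d3d3d3dAAB3d3d3d3d3d3cRVVVVUiIiVVVVUAAAAN3d3d3d3d0AAHd3d3d3d3d3dxERVVUAAiIlVVVQAAAN3d3d3d3d0AAAd3d3d3d3d3dxEREREQAAAiIiJVAAAN3d3d3d3d3QAAB3d3d3dEd3dxERERERAAAAIiIiAAAA3d3d3d3d3dAAAHd3d3REREdxEREREREAAAACIiAAAADd3d3d3du7sAAARERERERERBEREREREQAAAAAiAAAAAA3d3d3bu7uwAABEREREREREEREREREREAAAACIAAAAAAN3d27u7uwAAAEREREREREQRERERERERAAAAAAAAAAAADQu7u7u7AAAAREREREREQREREREREREAAAAAAAAAAAAAC7u7u7sAAABERERERERBERERERERERAAAAAAAAAAAAALu7u7uwAAAEREREREREERERERERERAAAAAAAAAAAAAAu7u7u7AAAAREREREREEREREREREQAAAAAAAAAAAAAAALu7u7sAAABEREREREQREREREREQAAAAAAAAAREAAAAAu7u7u7AAAERERERERBEREREREQAAAAAAAAARERAAAAALu7u7sAAAREREREREEREREREQAAAAAAAAEREREQAAAAC7u7u7AABERERERERBEREREQAAAAAAAAEREREREAAAAAC7u7uwAEREREREREERERERAAEQAAAAEREREREQAAAAAAu7u7AAREREREREQRERERDuEREAAAARERERERAAAAAAC7u7sAAEREREREQREREe7u7uEREAAREREREREAAAAAAAu7u7zABEREREQRER7u7u7u7uEQABEREREREQAAAAAAALu8zMAARERERBER7u7u7u7u7hEAERERERERAAAAAAAAC8zMwAAAAEQRHu7u7u7u7u7uERERERERERAAAAAAAADMzMzAAAAAABHu7u7u7u7u7u4RERERERERAAAAADMzzMzMzMAAAAAAAO7u7u7g7u7u4REaqqEREREAAAMzMzPMzMzMwAAAAAAADu7u7gAAAAAREaqqqhEREAADMzMzMzzMzMzAAAAAAAAO7u7gAAAAABEaqqqqoRERAzMzMzMzPMzMzMAAAAAAAA7u4AAAAAAAERqqqqqhEREzMzMzMzPMzMzMwAAAAAAAAAAAAAAAAAARqqqqqqoREzMzMzMzM8zMzMzAAAAAAAAAAAAAAAAAABGqqqqqqqETMzMzMzMzPMzMwMERERABEAAAAAAAAAAAEaqqqqqqqjMzMzMzMzM8zMwAAREREREQAAAAAAAAAAARGqqqqqqqMzMzMzMzMzzMwAABERERERAAAAAAAAAAAP//qqqqqqozMzMzMzMzM8wAAAEREREREAAAAAAAAAAP///6qqqqqjMzMzMzMzMzzAAAAREREREAAAAAAAAAAP////+qqqqqozMzMzMzMzzMAAABEREREAAAAAAAAAAA//////qqqqqjMzMzMzMzPMzAAAERERAAAAAAAAAAAA/////4iIqqqqozMzMzMzM8zMAACZmZAAAAAAAAAAAA/////4iIiIqqqjMzMzMzMzzMzAAJmZmQAAAAAAAAD//////4iIiIiqqqMzMzMzMzM8zMAAmZmZmZAAAAAA/wAA////iIiIiIqqozMzMzMzMzzMwACZmZmZmZAAAAAAAAAP///4iIiIiIijMzMzMzMzPMAAAJmZmZmZmZkAAAAAAA////iIiIiIiIiIMzMzMzM8AAAAmZmZmZmZmQAAAAAAD///+IiIiIiIiIiDMzMzMzAAAACZmZmZmZmZAAAAAAAP///4iIiIiIiIiIgzMzMzAAAAAJmZmZmZmZkAAAAAAA////iIiIiIiIiIiDMzMzAAAAAAmZmZmZmZmQAAAAAAD///EYiIiIiIiIiIMzMzAAAAAACZmZmZmZmZAAAAAAAP//EREREYiAAIiAAAAAAAAAAAAJmZmZmZmZkAAAAAAA//8REREREAAAAAAAAAAAAAAAAA"/>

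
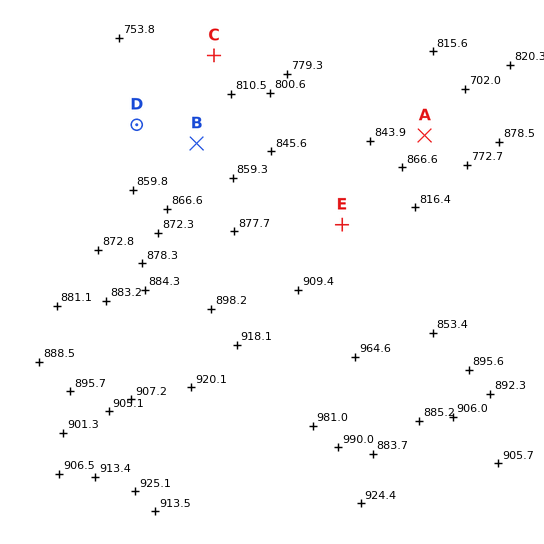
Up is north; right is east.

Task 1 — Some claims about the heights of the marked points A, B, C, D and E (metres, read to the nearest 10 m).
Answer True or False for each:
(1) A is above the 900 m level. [False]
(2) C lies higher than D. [False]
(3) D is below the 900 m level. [True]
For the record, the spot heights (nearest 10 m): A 790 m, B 840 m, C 770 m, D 840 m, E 890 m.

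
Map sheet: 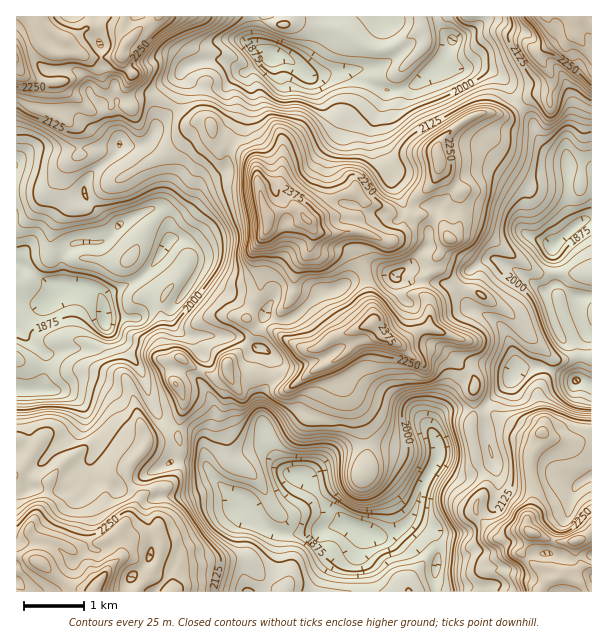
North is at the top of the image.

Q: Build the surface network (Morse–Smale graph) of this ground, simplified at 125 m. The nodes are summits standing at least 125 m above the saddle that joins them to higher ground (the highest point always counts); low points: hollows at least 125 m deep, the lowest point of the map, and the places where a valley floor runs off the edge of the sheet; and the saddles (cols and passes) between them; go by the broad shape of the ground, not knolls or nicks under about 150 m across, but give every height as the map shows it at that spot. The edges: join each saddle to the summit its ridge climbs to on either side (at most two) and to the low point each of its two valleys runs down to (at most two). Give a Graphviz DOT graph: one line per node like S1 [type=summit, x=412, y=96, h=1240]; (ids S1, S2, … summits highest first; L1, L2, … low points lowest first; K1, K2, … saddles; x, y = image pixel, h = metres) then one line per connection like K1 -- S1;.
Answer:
graph terrain {
  S1 [type=summit, x=267, y=216, h=2442];
  S2 [type=summit, x=372, y=324, h=2398];
  S3 [type=summit, x=96, y=588, h=2395];
  S4 [type=summit, x=576, y=540, h=2372];
  S5 [type=summit, x=579, y=17, h=2370];
  S6 [type=summit, x=17, y=59, h=2356];
  L1 [type=low, x=362, y=530, h=1800];
  L2 [type=low, x=105, y=320, h=1802];
  L3 [type=low, x=552, y=246, h=1825];
  L4 [type=low, x=272, y=56, h=1833];
  K1 [type=saddle, x=366, y=278, h=2210];
  K2 [type=saddle, x=411, y=207, h=2203];
  K3 [type=saddle, x=29, y=477, h=2134];
  K4 [type=saddle, x=171, y=105, h=2103];
  K5 [type=saddle, x=179, y=428, h=2099];
  K6 [type=saddle, x=366, y=444, h=2097];
  K7 [type=saddle, x=521, y=107, h=2092];
  K8 [type=saddle, x=474, y=410, h=2075];
  K9 [type=saddle, x=549, y=369, h=1991];
  K1 -- S1;
  K1 -- S2;
  K1 -- L1;
  K2 -- S1;
  K2 -- L1;
  K2 -- L4;
  K3 -- S3;
  K3 -- L1;
  K3 -- L2;
  K4 -- S1;
  K4 -- S6;
  K4 -- L2;
  K4 -- L4;
  K5 -- S1;
  K5 -- S3;
  K5 -- L1;
  K5 -- L2;
  K6 -- S1;
  K6 -- S2;
  K6 -- L1;
  K7 -- S1;
  K7 -- S5;
  K7 -- L3;
  K7 -- L4;
  K8 -- S4;
  K8 -- L1;
  K8 -- L3;
  K9 -- S1;
  K9 -- S4;
  K9 -- L3;
}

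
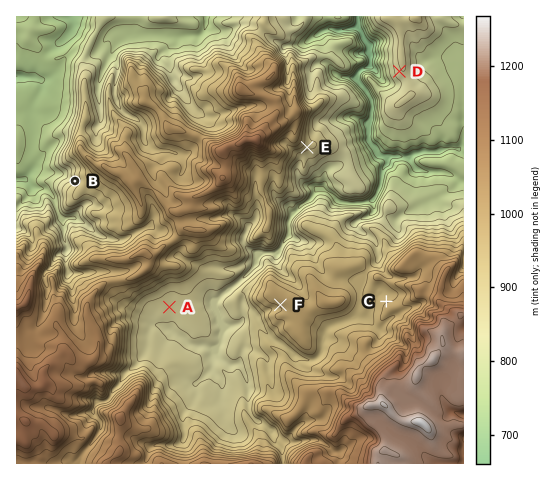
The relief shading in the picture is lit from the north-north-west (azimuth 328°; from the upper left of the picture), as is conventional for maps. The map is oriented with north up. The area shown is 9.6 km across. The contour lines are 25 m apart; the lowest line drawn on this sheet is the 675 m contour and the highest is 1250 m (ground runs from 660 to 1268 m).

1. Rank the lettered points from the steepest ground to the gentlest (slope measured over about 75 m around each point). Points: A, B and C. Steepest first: B C A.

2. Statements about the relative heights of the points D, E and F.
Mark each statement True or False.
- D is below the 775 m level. False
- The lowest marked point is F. False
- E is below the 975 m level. True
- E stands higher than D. True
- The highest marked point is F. True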